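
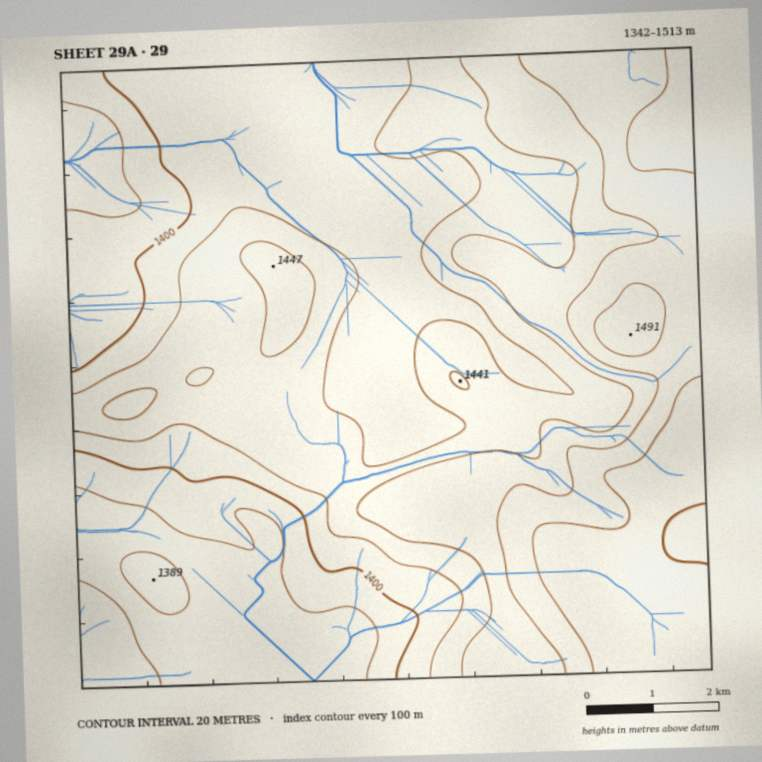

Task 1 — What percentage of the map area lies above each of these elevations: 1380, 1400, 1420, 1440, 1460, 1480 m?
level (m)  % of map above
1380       88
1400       79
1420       55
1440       33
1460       20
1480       10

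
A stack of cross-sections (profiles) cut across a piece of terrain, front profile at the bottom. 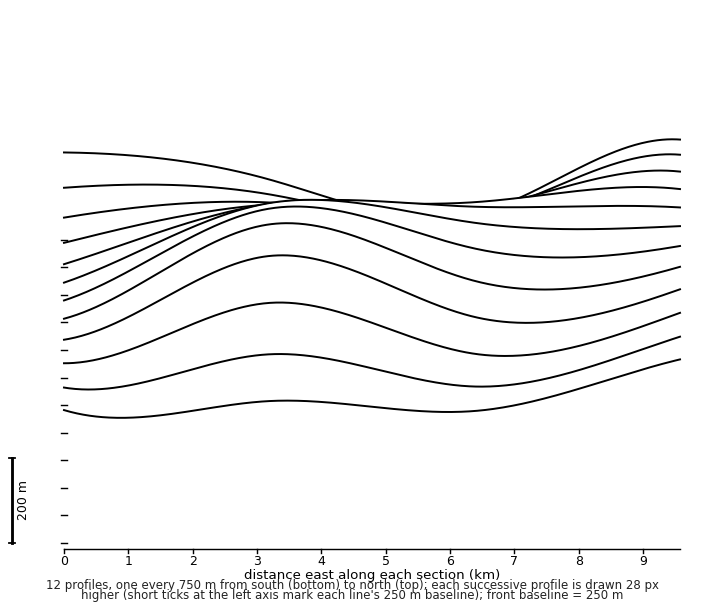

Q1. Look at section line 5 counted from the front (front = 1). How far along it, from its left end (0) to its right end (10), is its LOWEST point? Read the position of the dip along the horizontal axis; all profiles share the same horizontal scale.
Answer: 0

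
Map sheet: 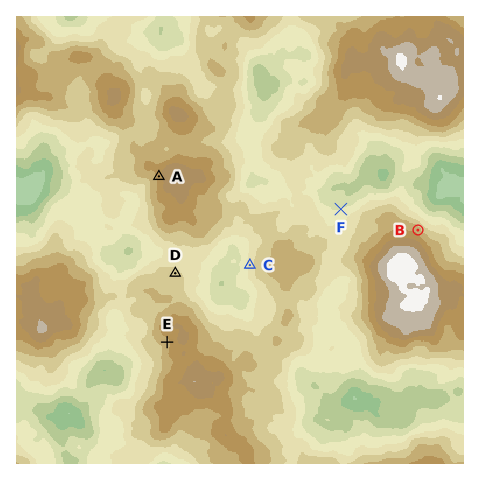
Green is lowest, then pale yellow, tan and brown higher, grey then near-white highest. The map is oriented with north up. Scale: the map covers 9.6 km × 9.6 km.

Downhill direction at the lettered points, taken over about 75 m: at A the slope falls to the W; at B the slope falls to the NE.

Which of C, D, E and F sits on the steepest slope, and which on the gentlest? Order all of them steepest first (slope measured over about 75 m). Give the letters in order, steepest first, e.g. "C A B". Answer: C E F D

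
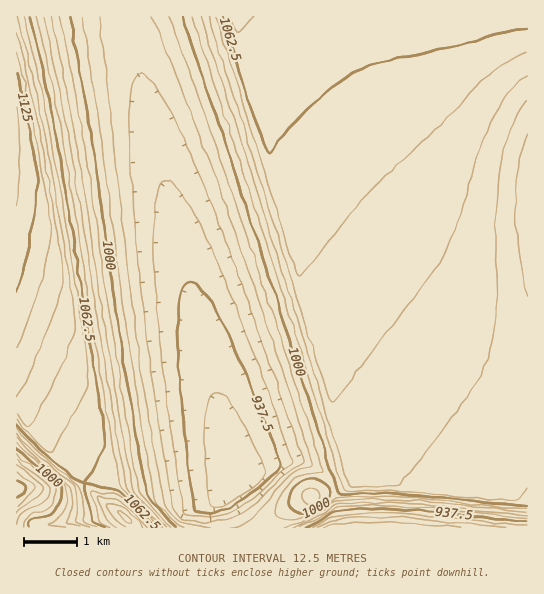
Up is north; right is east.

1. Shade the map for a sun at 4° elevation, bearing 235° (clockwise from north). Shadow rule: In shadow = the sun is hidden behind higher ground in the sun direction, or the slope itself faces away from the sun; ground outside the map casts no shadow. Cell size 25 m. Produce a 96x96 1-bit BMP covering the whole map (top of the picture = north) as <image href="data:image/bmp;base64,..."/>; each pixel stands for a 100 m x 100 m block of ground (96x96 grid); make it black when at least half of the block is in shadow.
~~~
<image width="96" height="96" href="data:image/bmp;base64,Qk2+BAAAAAAAAD4AAAAoAAAAYAAAAGAAAAABAAEAAAAAAIAEAAATCwAAEwsAAAIAAAAAAAAA////AAAAAAAAAAH/8AAAAAAAAAAAAAP/+AAAAAAAAAAAAA///AAAAAAAAAAAAB///gAAAAAAAAAAAD///wAAAAAAAAAAAP///wAAAAAAAAAAAf///wAAAAAAAAAAA////wAAIAAAAAAAAD///4AAYAAAAAAAAB///4AAwAAAAAAAAB///8AAgAAAAAAAAD///+AAAAAAAAAAAD///+AAAAAAAAAAAD////AAAAAAAAAAAD////AAAAAAAAAAAH////AAAAAAAAAAAH////AAAAAAAAAAAH///+AAAAAAAAAAAP///+AAAAAAAAAAAP//gAAAAAAAAAAAAP//gAAAAAAAAAAAAP//gAAAAAAAAAAAAf//gAAAAAAAAAAAAf//gAAAAAAAAAAAAf//AAAAAAAAAAAAAf//AAAAAAAAAAAAA///AAAAAAAAAAAAA///AAAAAAAAAAAAA///AAAAAAAAAAAAA//+AAAAAAAAAAAAB//+AAAAAAAAAAAAB//+AAAAAAAAAAAAB//+AAAAAAAAAAAAB//+AAAAAAAAAAAAD//+AAAAAAAAAAAAD//8AAAAAAAAAAAAD//8AAAAAAAAAAAAD//8AAAAAAAAAAAAH//8AAAAAAAAAAAAH//8AAAAAAAAAAAAH//8AAAAAAAAAAAAP//4AAAAAAAAAAAAP//4AAAAAAAAAAAAP//4AAAAAAAAAAAAP//4AAAAAAAAAAAAf//4AAAAAAAAAAAAf//4AAAAAAAAAAAAf//wAAAAAAAAAAAAf//wAAAAAAAAAAAA///wAAAAAAAAAAAA///wAAAAAAAAAAAA///wAAAAAAAAAAAA///wAAAAAAAAAAAB///wAAAAAAAAAAAB///gAAAAAAAAAAAB///gAAAAAAAAAAAB///gAAAAAAAAAAAD///gAAAAAAAAAAAD///gAAAAAAAAAAAD///gAAAAAAAAAAAH///AAAAAAAAAAAAH///AAAAAAAAAAAAH///AAAAAAAAAAAAH///AAAAAAAAAAAAP///AAAAAAAAAAAAP///AAAAAAAAAAAAP///AAAAAAAAAAAAP//+AAAAAAAAAAAAf//+AAAAAAAAAAAAf//+AAAAAAAAAAAAf//+AAAAAAAAAAAAf//+AAAAAAAAAAAA///+AAAAAAAAAAAA///8AAAAAAAAAAAA///8AAAAAAAAAAAA///8AAAAAAAAAAAB///8AAAAAAAAAAAB///8AAAAAAAAAAAB///8AAAAAAAAAAAB///4AAAAAAAAAAAD///4AAAAAAAAAAAD///4AAAAAAAAAAAD///4AAAAAAAAAAAD///4AAAAAAAAAAAD///wAAAAAAAAAAAD///wAAAAAAAAAAAD///wAAAAAAAAAAAD///wAAAAAAAAAAAD///gAAAAAAAAAAAD///gAAAAAAAAAAAD///gAAAAAAAAAAAD///gAAAAAAAAAAAD///AAAAAAAAAAAAD///AAAAAAAAAAAAD///AAAAAAAAAAAAD///AAAAAAAAAAAAA="/>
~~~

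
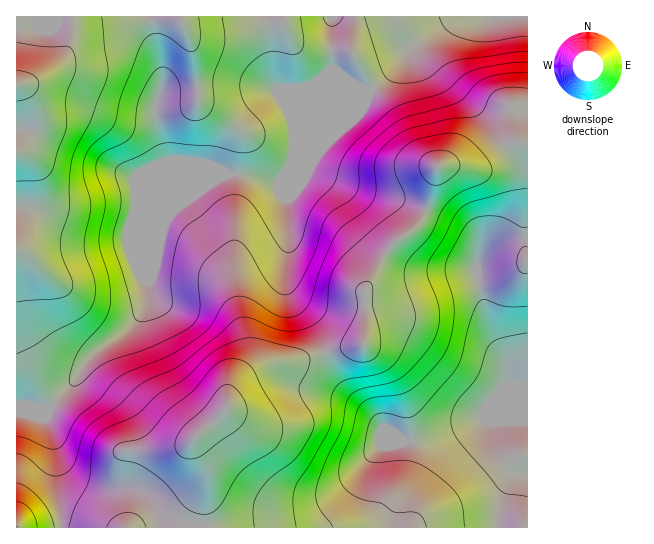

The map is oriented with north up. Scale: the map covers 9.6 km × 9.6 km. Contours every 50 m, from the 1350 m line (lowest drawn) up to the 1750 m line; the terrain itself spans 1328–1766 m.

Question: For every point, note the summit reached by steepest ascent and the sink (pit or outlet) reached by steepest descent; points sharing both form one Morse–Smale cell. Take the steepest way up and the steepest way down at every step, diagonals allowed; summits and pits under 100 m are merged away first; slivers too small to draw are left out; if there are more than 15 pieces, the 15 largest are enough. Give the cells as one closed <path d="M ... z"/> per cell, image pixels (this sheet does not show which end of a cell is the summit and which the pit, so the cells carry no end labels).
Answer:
<path d="M527 16l-259 1 4 26 1 35 5 11 87 0 4 4-88 88-7 2-20-7-27-3-26 16-32 26-8 16-4 27-9 23 0 20-4 9-19 22-23 15-13 11-13 21-28 31-1 12 6 16 3 13 0 34 6 43 125 0 2-10 16-36 0-15-12-24 0-4 32-29 7-21 13-13 21-12 33-4 24-8 41-9 1-54 23-40 32-27 11-25 6-30 4-2 34 0 35-22 18-1z"/><path d="M519 141l-14 4-19 15-11 5-34 0-4 2-6 30-11 25-32 27-23 40-2 55-29 5-35 11-33 4-21 12-13 13-7 21-32 29 0 4 12 24 0 15-16 36 0 10 339-1 0-384z"/><path d="M267 16l-251 1 1 388 12 0 12 4 9-1 26-29 13-21 13-11 23-15 12-13 11-18 0-20 9-23 4-27 8-16 12-11 29-21 17-10 27 3 20 7 7-2 88-88-4-4-87 0-5-11-1-35z"/><path d="M29 405l-13 1 0 121 45 1 0-13-5-30 0-34-3-13-6-16 1-12z"/>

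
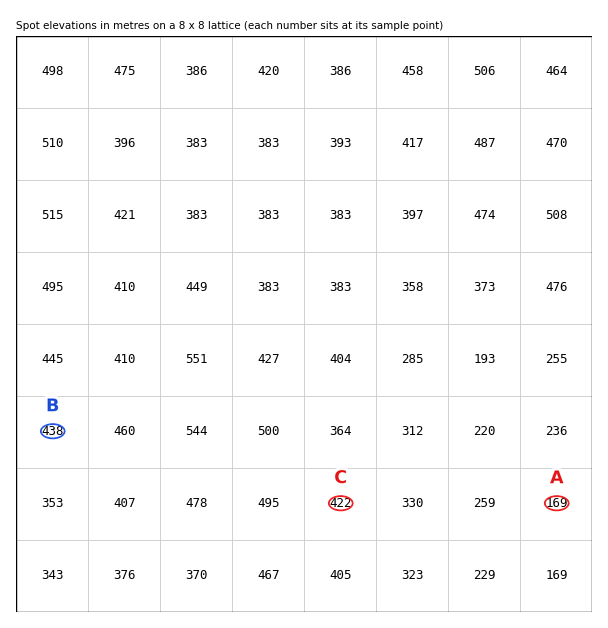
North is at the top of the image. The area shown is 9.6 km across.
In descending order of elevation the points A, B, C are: B C A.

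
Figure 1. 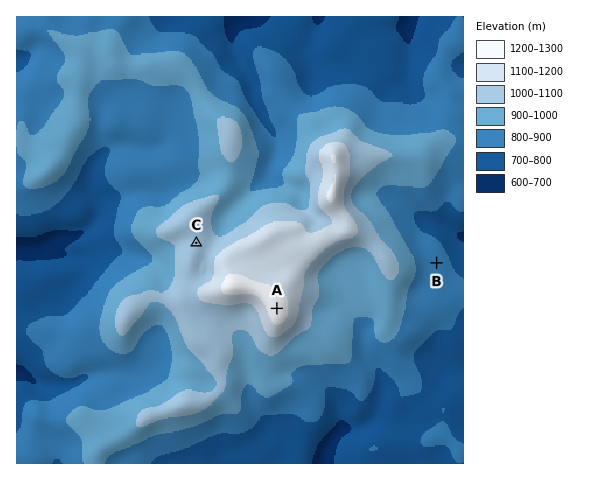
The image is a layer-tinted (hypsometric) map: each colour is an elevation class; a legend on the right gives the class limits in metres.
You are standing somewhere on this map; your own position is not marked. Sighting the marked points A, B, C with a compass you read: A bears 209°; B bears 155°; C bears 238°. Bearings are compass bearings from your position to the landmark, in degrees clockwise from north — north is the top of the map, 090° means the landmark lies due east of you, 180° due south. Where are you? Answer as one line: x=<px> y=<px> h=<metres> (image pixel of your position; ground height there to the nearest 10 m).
x=375 y=131 h=900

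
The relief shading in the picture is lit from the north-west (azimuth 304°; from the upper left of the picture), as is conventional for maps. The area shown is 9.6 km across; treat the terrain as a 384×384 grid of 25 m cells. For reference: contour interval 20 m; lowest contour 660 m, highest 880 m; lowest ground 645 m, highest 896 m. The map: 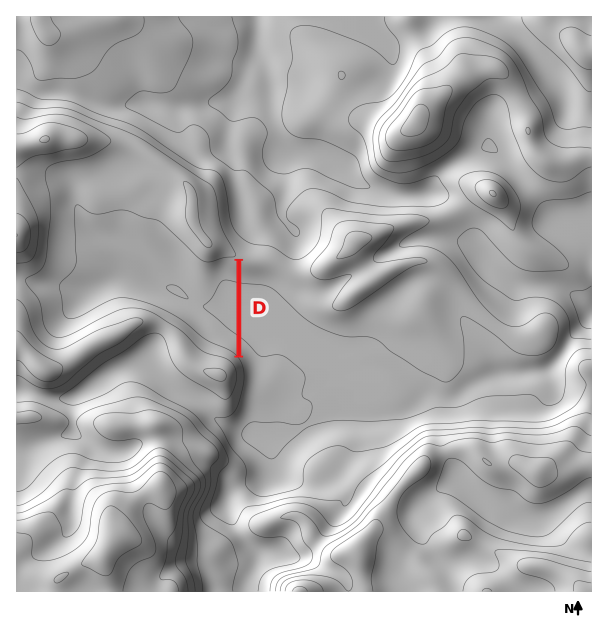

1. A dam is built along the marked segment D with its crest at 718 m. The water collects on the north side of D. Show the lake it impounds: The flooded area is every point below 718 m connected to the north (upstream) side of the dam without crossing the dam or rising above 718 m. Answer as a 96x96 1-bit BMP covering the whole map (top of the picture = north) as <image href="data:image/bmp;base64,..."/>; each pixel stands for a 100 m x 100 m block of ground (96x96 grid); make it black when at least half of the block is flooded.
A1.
<image width="96" height="96" href="data:image/bmp;base64,Qk2+BAAAAAAAAD4AAAAoAAAAYAAAAGAAAAABAAEAAAAAAIAEAAATCwAAEwsAAAIAAAAAAAAA////AAAAAAAAAAAAAAAAAAAAAAAAAAAAAAAAAAAAAAAAAAAAAAAAAAAAAAAAAAAAAAAAAAAAAAAAAAAAAAAAAAAAAAAAAAAAAAAAAAAAAAAAAAAAAAAAAAAAAAAAAAAAAAAAAAAAAAAAAAAAAAAAAAAAAAAAAAAAAAAAAAAAAAAAAAAAAAAAAAAAAAAAAAAAAAAAAAAAAAAAAAAAAAAAAAAAAAAAAAAAAAAAAAAAAAAAAAAAAAAAAAAAAAAAAAAAAAAAAAAAAAAAAAAAAAAAAAAAAAAAAAAAAAAAAAAAAAAAAAAAAAAAAAAAAAAAAAAAAAAAAAAAAAAAAAAAAAAAAAAAAAAAAAAAAAAAAAAAAAAAAAAAAAAAAAAAAAAAAAAAAAAAAAAAAAAAAAAAAAAAAAAAAAAAAAAAAAAAAAAAAAAAAAAAAAAAAAAAAAAAAAAAAAAAAAAAAAAAAAAAAAAAAAAAAAAAAAAAAAAAAAAAAAAAAAAAAAAAAAAAAAAAAAAAAAAAAAAAAAAAAAAAAAAAAAAAAAAAAAAAAAAAAAAAAAAAAAAAAAAAAAAAAAAAAAAAAAAAAAAAAAAAAAAAAAAAAAAAAAAAAAAAAAAAAAAAAAAAAAAAAAAAAAAAAAAAAAAAAAAAAAAAAAAAAAAAGAAAAAAAAAAAAAAAeAAAAAAAAAAAAAAB+AAAAAAAAAAAAAAD+AAAAAAAAAAAAAAH+AAAAAAAAAAAAAAP+AAAAAAAAAAAYAA/+AAAAAAAAAAA+AD/+AAAAAAAAAAA/gf/+AAAAAAAAAAA////+AAAAAAAAAAA////+AAAAAAAAAAA////+AAAAAAAAAAAf///+AAAAAAAAAAAP///+AAAAAAAAAAAH///+AAAAAAAAAAAH//8EAAAAAAAAAAAH//4AAAAAAAAAAAAH//wAAAAAAAAAAAAH//gAAAAAAAAAAAAH//AAAAAAAAAAAAAH/+AAAAAAAAAAAAAP/wAAAAAAAAAAAAAEeAAAAAAAAAAAAAAAAAAAAAAAAAAAAAAAAAAAAAAAAAAAAAAAAAAAAAAAAAAAAAAAAAAAAAAAAAAAAAAAAAAAAAAAAAAAAAAAAAAAAAAAAAAAAAAAAAAAAAAAAAAAAAAAAAAAAAAAAAAAAAAAAAAAAAAAAAAAAAAAAAAAAAAAAAAAAAAAAAAAAAAAAAAAAAAAAAAAAAAAAAAAAAAAAAAAAAAAAAAAAAAAAAAAAAAAAAAAAAAAAAAAAAAAAAAAAAAAAAAAAAAAAAAAAAAAAAAAAAAAAAAAAAAAAAAAAAAAAAAAAAAAAAAAAAAAAAAAAAAAAAAAAAAAAAAAAAAAAAAAAAAAAAAAAAAAAAAAAAAAAAAAAAAAAAAAAAAAAAAAAAAAAAAAAAAAAAAAAAAAAAAAAAAAAAAAAAAAAAAAAAAAAAAAAAAAAAAAAAAAAAAAAAAAAAAAAAAAAAAAAAAAAAAAAAAAAAAAAAAAAAAAAAAAAAAAAAAAAAAAAAAAAAAAAAAAAAAAAAAAAAAAAAAAAAAAAAAAAAAAAA="/>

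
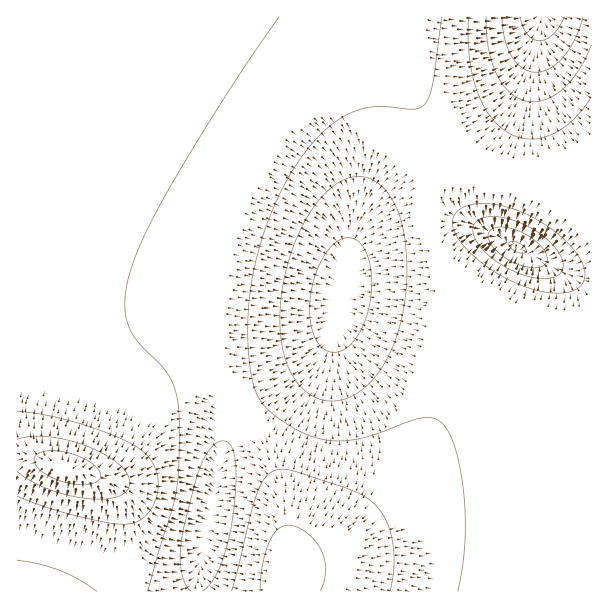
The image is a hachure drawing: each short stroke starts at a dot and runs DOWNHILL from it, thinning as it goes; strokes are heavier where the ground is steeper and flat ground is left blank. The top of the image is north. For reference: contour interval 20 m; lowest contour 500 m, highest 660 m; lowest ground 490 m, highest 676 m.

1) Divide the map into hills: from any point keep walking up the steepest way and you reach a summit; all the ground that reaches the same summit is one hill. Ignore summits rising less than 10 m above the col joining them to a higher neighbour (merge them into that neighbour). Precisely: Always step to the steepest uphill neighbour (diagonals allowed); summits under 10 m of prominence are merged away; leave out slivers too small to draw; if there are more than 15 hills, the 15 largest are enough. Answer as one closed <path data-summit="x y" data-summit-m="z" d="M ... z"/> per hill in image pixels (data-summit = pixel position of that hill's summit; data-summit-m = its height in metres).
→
<path data-summit="68 468" data-summit-m="676" d="M591 16l-575 1 1 575 180 0 2-23 12-56 6-42 7-27 10-16 15-18 54-36 19-18 12-26 5-29 6 7 14 6 105 29 45 15 31 14 52 27z"/><path data-summit="287 570" data-summit-m="625" d="M339 301l-5 29-12 26-19 18-54 36-15 18-10 16-7 27-6 42-9 39-4 26 0 13 393 1 1-191-25-16-58-27-45-15-105-29-14-6z"/>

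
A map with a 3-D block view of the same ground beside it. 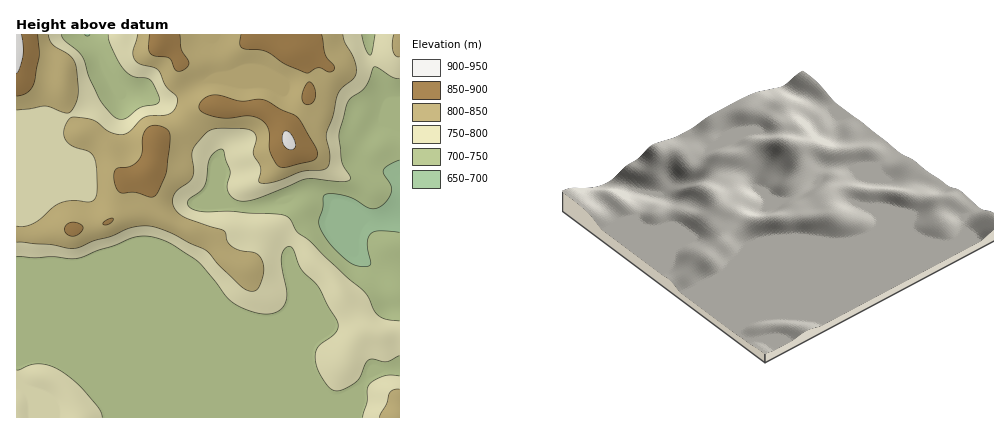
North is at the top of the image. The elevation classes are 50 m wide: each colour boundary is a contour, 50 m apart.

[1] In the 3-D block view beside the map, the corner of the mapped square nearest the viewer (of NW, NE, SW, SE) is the SW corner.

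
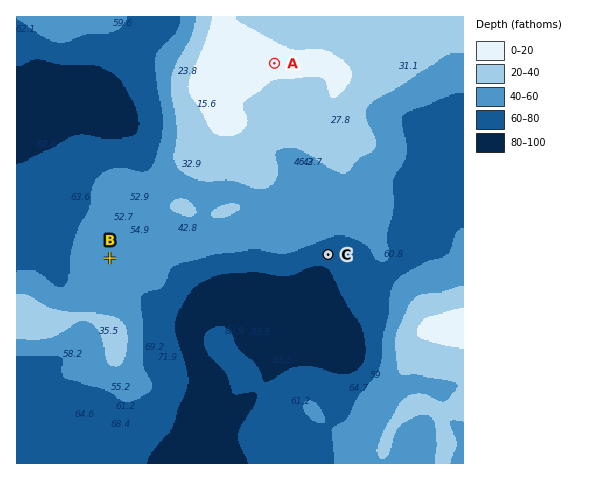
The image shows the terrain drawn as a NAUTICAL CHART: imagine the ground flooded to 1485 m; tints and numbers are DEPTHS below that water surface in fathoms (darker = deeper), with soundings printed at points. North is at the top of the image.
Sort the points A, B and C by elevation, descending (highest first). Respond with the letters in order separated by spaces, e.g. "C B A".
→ A B C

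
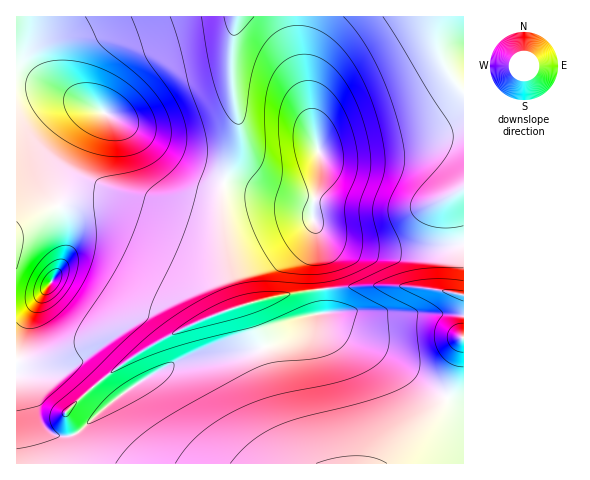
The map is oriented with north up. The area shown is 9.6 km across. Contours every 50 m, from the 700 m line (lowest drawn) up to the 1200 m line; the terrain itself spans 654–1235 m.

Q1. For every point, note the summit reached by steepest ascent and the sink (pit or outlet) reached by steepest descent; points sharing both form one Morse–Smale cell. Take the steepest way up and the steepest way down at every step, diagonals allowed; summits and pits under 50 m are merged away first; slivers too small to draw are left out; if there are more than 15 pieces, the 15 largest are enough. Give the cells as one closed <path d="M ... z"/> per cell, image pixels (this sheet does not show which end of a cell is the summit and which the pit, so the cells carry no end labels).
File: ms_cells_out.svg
<path d="M400 286l-38 0-40 3 2 23-16 4-20 21-17 8-23 7-74 12-29 15-33 23-6-2-30-33-22 6-36 0-2 2 0 88 447 1 1-169-30-6z"/><path d="M438 16l-142 1 5 49 14 73 5 18 0 16-6 28-2 17 6 20 1 34 3 17 40-3 38 0 64 8 0-204-10-10-11-19-6-21z"/><path d="M105 200l-23 0-23 7 7 25 0 20-2 8-7 14-14 18-11 8-16 1 1 73 37-1 22-6 30 33 6 2 24-17 32-19 11-4 58-8 34-9 21-11 16-18 16-4-3-23-44 7-38 10-9-27-6-28-5-9-9-9-14-7-35-12z"/><path d="M236 16l-205 0-1 23-5 22 13 15 28 17 59 31 68 51 13 5 18 3 16-42 0-16-8-45 0-34z"/><path d="M295 16l-58 1-5 29 0 34 8 45 0 16-16 42 77 21 7 3 4 6 8-40 0-16-5-18-14-73z"/><path d="M91 107l-17 0-11 3-18 13-8 10 0 12 21 61 24-6 23 0 25 5 50 15 30 13 9 9 6 17-2-30 1-46-18-3-13-5-54-41-34-21z"/><path d="M228 184l-4 1-1 4 0 40 7 48 9 29 38-10 44-7-3-51-7-28-17-8z"/><path d="M29 16l-13 1 1 211 15-10 26-12-21-61-1-8 2-6 14-13 11-8 11-3 18-1-40-21-14-9-10-10-3-9 5-18z"/><path d="M59 206l-27 12-16 11 1 72 15-1 11-8 14-18 7-14 2-8 0-20z"/><path d="M463 16l-24 0-2 6 0 18 6 21 11 19 8 10 2-1z"/>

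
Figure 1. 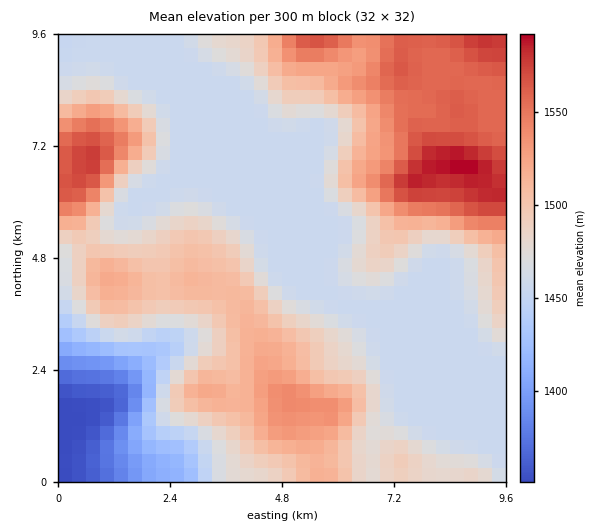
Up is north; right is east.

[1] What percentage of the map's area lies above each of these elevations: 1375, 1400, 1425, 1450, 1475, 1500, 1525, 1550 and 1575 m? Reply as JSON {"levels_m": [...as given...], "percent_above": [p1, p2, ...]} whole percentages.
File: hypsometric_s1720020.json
{"levels_m": [1375, 1400, 1425, 1450, 1475, 1500, 1525, 1550, 1575], "percent_above": [97, 95, 93, 91, 52, 35, 20, 13, 3]}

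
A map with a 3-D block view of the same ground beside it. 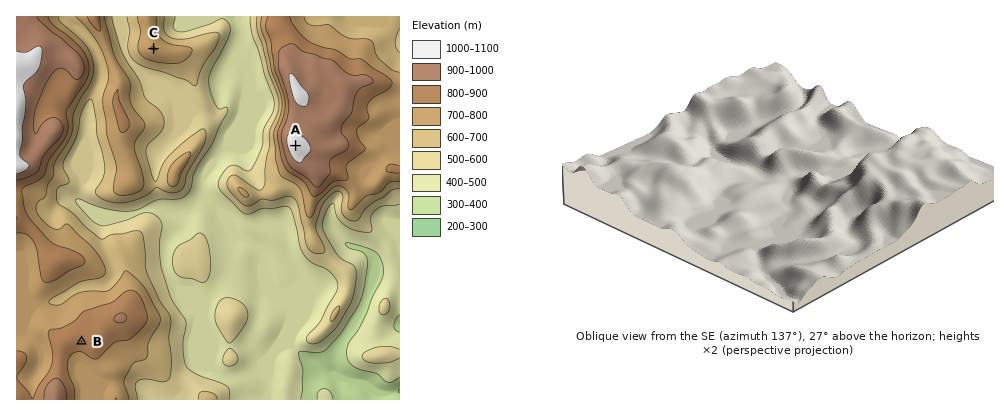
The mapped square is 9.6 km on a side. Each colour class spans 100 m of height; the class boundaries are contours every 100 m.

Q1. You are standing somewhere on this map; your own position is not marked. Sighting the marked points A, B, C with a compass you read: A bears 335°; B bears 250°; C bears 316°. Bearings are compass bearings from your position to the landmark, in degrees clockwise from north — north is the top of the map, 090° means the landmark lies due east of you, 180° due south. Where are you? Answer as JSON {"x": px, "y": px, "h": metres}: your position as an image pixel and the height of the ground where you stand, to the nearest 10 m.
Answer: {"x": 343, "y": 246, "h": 410}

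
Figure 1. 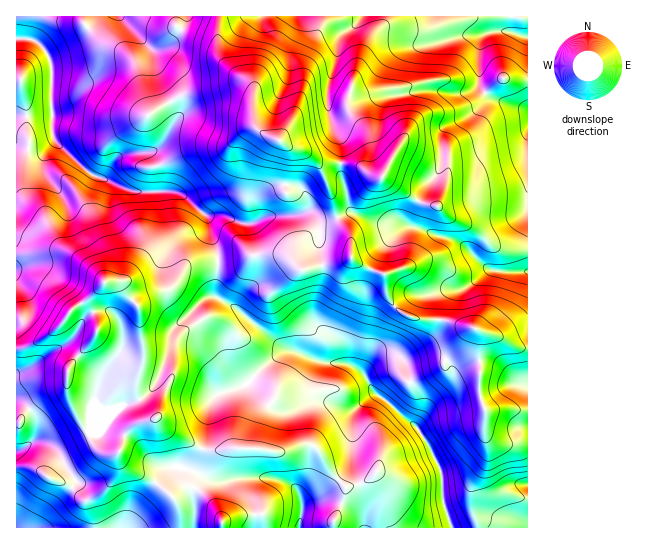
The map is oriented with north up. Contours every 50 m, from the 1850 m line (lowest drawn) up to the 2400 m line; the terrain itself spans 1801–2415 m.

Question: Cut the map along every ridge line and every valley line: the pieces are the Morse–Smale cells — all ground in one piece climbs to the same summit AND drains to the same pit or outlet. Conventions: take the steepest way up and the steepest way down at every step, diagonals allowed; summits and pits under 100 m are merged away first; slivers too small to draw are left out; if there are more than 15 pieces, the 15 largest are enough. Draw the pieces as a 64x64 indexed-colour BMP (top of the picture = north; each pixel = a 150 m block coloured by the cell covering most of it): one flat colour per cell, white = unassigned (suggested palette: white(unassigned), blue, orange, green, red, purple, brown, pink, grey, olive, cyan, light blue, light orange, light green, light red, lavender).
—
<image width="64" height="64" href="data:image/bmp;base64,Qk12CAAAAAAAAHYAAAAoAAAAQAAAAEAAAAABAAQAAAAAAAAIAAATCwAAEwsAABAAAAAAAAAA////ALR3HwAOf/8ALKAsACgn1gC9Z5QAS1aMAMJ34wB/f38AIr28AM++FwDox64AeLv/AIrfmACWmP8A1bDFAIiGZmZmZmaZmZmZmZm7u7d3d3d3IiIiIiIiIiIiIiIiiIhmZmZmZmmZmZmZl3e7t3d3d3ciIiIiIiIiIiIiIiKIiIZmZmZmaZmZmZmXd3d3d3d3dyIiIiIiIiIiIiIiIoiIiGZmZmZmmZmZmXd3d3d3d3d3ciIiIiIiIiIiIiIiiIiIhmZmZmZpmpmXd3d3d3d3d3dyIiIiIiIiIiIiIiKIiIiGZmZmZmaqp3d3d3d3d3d3d3IiIiIiIiIiIiIiIoiIiIZmZmZmVaqqd3d3d3d3d3d3IiIiIiIiIiIiIiIiiIiIZmZmZlVVWqV3d3d3d3d3d3IiIiIiIiIiIiIiIiKIiIhmZmZlVVVVVVd3d3d3d3d3IiIiIiIiIiIiIiIiIoiIhmZmZEVVVVVVV3d3d3d3d3ciIiIiIiIiIiIiIiIiiIhmZmZERVVVVVVSIiIiIiIiIiIiIiIiIiIiIiIiIiKIZmZmZEREVVVVVVUiIiIiIiIiIiIiIiIiIiIiIiIiIohmZmZkRERVVVVVVSIiIiIiIiIiIiIiIiIiIiIiIiIiiGZmZkRERERFVVVVIiIiIiIiIiIiIiIiIiIiIiIiIiKIZmZkRERERFVVVVUiIiIiIiIiIiIiIiIiIiIiIiIiIoZmZmREREREVVVVVSIiIiIiIiIiIiIiIiIiIiIiIiIiZmZmZEREREVVVVVVUiIiIiIiIiIiIiIiIiIiIiIiIiJmZmZERERERVVVVVVVVSIiIiIiIiIiIiIiIiIiIiIiImZmZkRERERFVVVVVVVVUiIiIiIiIiIiIiIiIiIiIiIiZmZmZEREREVVVVVVVVVVIiIiIiIiIiIiIiIiIiIiIiJmZmZkRERERFVVVVVVVVVSIiIiIiIiIiIiIiIiIiIiImZmZmZEREREVVVVVVVVVVVSIiIiIiIiIiIiIiIiIiIiRmZmZmRERERVVVVVVVVVVVIiIiIiIiIiIiIiIiIiIiFERmZmZERERFVVVVVVVVVVIiIiIiIiIiIiIiIiIiIhEURERmZmREREVVVVVVVVVVIiIiIiIiIiIiIiIiIiERERREREZmZERERVVVVVVVVVIiIiIiIiIiIiIiIiIRERERFERERmZkRERFVVVVVVVVIiIiIiIiIiIiIhEREREREREUREREZkRERFVVVVVVVSIiIiIiIiIiIiIhERERERERERREREREREREVVVVVVVSIiIiIiIiIiIiIhERERERERERFERERERERERERVVVVSIiIiIiIiIiIiIhEREREREREREURERERERERERERVVVIiIiIiIiIiIiIiERERERERERERREREREREREREREVVUiIiIiIiIiIiIiIRERERERERERFERERERERERERERVVSIiIiIiMyIiIiEREREREREREREUREREREREREREREREMzIiIiMzMzMhERERERERERERERREREREREREREREREQzMzMzMzMzMzERERERERERERERFERERERERERERERERDMzMzMzMzMzMREREREREREREREURERERERERERERERDMzMzMzMzMzMxERERERERERERERREREREREREREREREMzMzMzMzMzMxERERERERERERERFEREREREREREREREQzMzMzMzMzMxEREREREREREREREUREREREREREREREQzMzMzMzMzMzERERERERERERERERREREREREREREREQzMzMzMzMzMzMRERERERERERERERFEREREREREREREQzMzMzMzMzMzMREREREREREREREREUREREREREMzMzMzMzMzMzMzMzMxERERERERERERERERRERERERDMzMzMzMzMzMzMzMzMzERERERERERERERERFEREREQzMzMzMzMzMzMzMzMzMzEREREREREREREREREUREREQzMzMzMzMzMzMzMzMzMzMRERERERERERERERERREREQzMzMzMzMzMzMzMzMzMzMRERERERERERERERERFEREQzMzMzMzMzMzMzMzMzMzEREREREREREREREREREUREQzMzMzMzMzMzMzMzMzMxERERERERERERERERERERRERDMzMzMzMzMzMzMzMzMRERERERERERERERERERERFERDMzMzMzMzMzMzMzMzMRERERERERERERERERERERETM0MzMzMzMzMzMzMzMzMxERERERERERERERERERERERMzMzMzMzMzMzMzMzMzMzEREREREREREREREREREREREzMzMzMzMzMzMzMzMzMzMRERERERERERERERERERERETMzMzMzMzMzMzMzMzMzMxERERERERERERERERERERERMzMzMzMzMzMzMzMzMzMxEREREREREREREREREREREREzMzMzMzMzMzMzMzMzMxERERERERERERERERERERERETMzMzMzMzMzMzMzMzMxERERERERERERERERERERERERMzMzMzMzMzMzMzMzMxEREREREREREREREREREREREREzMzMzMzMzMzMzMzMxERERERERERERERERERERERERETMzMzMzMzMzMzMzMzERERERERERERERERERERERERERMzMzMzMzMzMzMzMzMREREREREREREREREREREREREREzMzMzMzMzMzMzMzMxERERERERERERERERERERERERETMzMzMzMzMzMzMzMzERERERERERERERERERERERERER"/>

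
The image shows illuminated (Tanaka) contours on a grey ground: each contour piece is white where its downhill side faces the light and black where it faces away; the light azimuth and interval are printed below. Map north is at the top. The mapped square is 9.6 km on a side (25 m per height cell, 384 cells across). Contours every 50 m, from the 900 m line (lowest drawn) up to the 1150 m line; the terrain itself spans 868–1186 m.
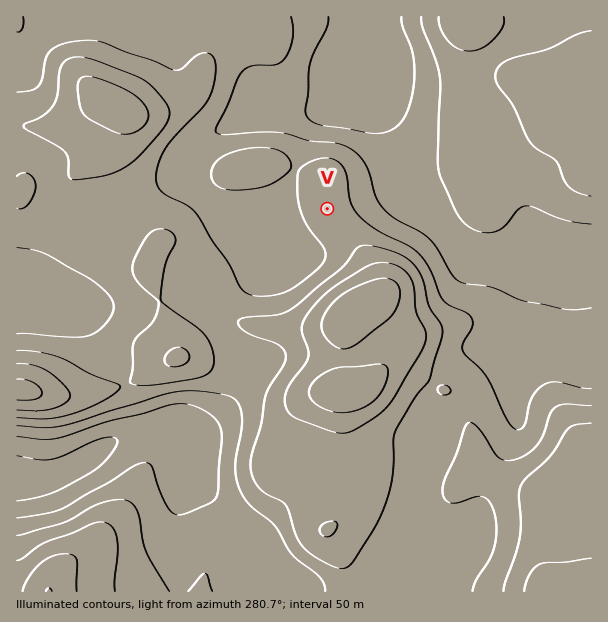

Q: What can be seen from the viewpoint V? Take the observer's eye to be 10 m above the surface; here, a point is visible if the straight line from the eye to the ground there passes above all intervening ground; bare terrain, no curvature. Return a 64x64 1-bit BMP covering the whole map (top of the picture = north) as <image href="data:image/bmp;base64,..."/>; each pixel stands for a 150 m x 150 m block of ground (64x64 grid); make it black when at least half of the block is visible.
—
<image width="64" height="64" href="data:image/bmp;base64,Qk0+AgAAAAAAAD4AAAAoAAAAQAAAAEAAAAABAAEAAAAAAAACAAATCwAAEwsAAAIAAAAAAAAA////AAAAAAAfAAAAAAAAAB8AAAAAAAAAHwAAAAAAAAAfgAAAAAAAAAeAAAAAAAAAA8AAAAAAAAAAgAAAAAAAAAAAAAAAAAAAAAAAAAAAAAAAAAAAAAAAAAAAAAAAAAAAAAAAAAAAAAAAAAAAAAAAAAAAAAAAAAAAAAAAAAAAAAAAAAAAAAAAAAAAAAAAAAAAAAAAAAAAAAAAAAAAAAAAAAAAAAAAAAAAAAAAAAAAAAAeAAAAAAAAAP8AAAAAAAAA/gAAAAAAAAD+AAAAAAAAAPwAHAAAAAAA4AA8AAAAAAAAAHwAAAAAAwAAfAAAAAAHAAD4HAAAAA8AAPD/wAAAHwAA4f/wAAB/AADj//wAAP8AAeP//wAD/wAB8///wAf/AAH3///AD/8AAf///+A//wAB////4H//AAH//7/x//8AAP//H////wAA//4///x/xwH//n//+D/nw//+cH/4P+f///5wf/g/Z////nB/+H9j/8H+IH/8/wD/gP4Af///AH8AfgB///8APwAOAH///wAfgAAAP///AB+AAAA///8AD8AAAD///wAP4AAAH///AA/4AAAf//8AB/4AAB///wAH3wAAH///AAOPwAAf//8AAQ/gAB///wAAB/AAH/+fAAAH+AAf/A8AAAP8AB/8BgAAA/wAP/8AAAAP/gA/+8AAAB/+AD/g4A=="/>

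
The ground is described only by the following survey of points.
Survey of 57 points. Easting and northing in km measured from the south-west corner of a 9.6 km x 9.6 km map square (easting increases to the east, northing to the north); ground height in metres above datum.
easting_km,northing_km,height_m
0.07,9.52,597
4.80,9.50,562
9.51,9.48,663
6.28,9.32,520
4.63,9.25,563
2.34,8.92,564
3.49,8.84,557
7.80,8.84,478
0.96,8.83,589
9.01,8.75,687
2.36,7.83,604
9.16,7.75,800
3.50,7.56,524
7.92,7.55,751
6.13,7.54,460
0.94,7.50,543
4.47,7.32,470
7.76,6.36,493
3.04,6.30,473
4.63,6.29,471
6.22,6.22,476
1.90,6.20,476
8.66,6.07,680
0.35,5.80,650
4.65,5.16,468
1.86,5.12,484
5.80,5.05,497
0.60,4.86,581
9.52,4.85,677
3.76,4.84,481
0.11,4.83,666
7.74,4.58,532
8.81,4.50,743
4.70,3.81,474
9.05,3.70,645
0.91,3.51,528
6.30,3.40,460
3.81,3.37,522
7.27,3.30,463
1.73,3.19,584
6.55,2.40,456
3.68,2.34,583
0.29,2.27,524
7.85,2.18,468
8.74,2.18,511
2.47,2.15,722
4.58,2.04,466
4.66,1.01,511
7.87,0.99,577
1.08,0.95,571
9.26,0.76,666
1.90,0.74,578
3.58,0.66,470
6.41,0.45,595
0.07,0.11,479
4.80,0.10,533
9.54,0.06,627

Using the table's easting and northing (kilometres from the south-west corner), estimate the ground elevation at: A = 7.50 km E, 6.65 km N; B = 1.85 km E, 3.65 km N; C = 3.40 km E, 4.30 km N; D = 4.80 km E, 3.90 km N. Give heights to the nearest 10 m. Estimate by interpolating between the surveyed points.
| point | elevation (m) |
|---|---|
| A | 470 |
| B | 570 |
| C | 480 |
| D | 470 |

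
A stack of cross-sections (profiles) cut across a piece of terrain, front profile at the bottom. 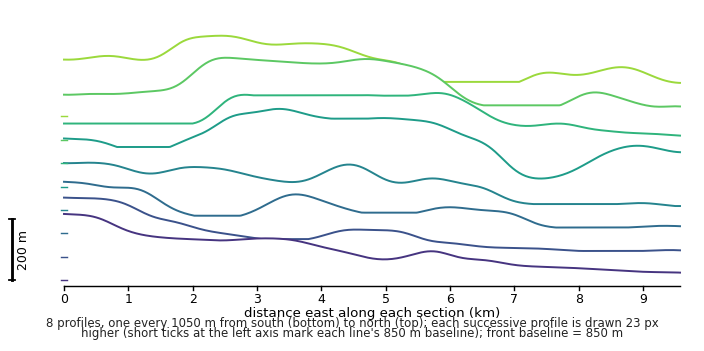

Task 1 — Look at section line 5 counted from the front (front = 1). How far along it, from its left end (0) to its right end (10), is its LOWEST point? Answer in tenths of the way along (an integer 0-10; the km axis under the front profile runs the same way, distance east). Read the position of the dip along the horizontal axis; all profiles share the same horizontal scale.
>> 8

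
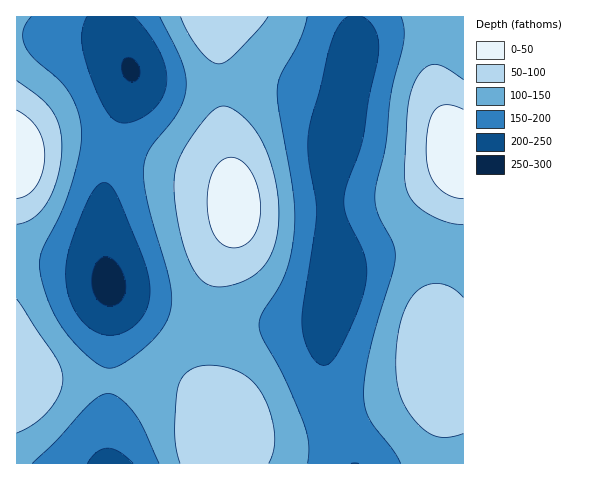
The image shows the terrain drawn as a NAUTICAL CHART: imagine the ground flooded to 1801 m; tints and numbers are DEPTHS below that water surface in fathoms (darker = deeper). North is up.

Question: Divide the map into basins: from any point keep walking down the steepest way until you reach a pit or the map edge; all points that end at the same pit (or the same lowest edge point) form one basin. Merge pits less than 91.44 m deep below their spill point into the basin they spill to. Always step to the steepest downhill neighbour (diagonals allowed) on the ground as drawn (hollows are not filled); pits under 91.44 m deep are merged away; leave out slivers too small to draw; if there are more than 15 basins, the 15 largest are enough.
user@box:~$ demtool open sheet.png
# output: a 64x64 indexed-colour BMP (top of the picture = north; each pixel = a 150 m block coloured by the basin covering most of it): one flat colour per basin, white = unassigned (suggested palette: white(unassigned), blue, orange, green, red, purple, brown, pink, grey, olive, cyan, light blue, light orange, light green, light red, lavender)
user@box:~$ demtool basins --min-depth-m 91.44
<image width="64" height="64" href="data:image/bmp;base64,Qk12CAAAAAAAAHYAAAAoAAAAQAAAAEAAAAABAAQAAAAAAAAIAAATCwAAEwsAABAAAAAAAAAA////ALR3HwAOf/8ALKAsACgn1gC9Z5QAS1aMAMJ34wB/f38AIr28AM++FwDox64AeLv/AIrfmACWmP8A1bDFAEREREREREREREREREREQRERERERERERERERERERERERRERERERERERERERERERBERERERERERERERERERERERFEREREREREREREREREREEREREREREREREREREREREREUREREREREREREREREREQRERERERERERERERERERERERREREREREREREREREREREERERERERERERERERERERERFEREREREREREREREREREIREREREREREREREREREREREUREREREREREREREREREQhERERERERERERERERERERERREREREREREREREREREQhERERERERERERERERERERERFEREREREREREREREREQiEREREREREREREREREREREREUREREREREREREREREQiERERERERERERERERERERERERREREREREREREREREQiIRERERERERERERERERERERERFERERERERERERERCIiIRERERERERERERERERERERERESIiIiIiIiIiIiIiIiIhERERERERERERERERERERERERIiIiIiIiIiIiIiIiIiEREREREREREREREREREREREREiIiIiIiIiIiIiIiIiERERERERERERERERERERERERESIiIiIiIiIiIiIiIiIRERERERERERERERERERERERERIiIiIiIiIiIiIiIiIhEREREREREREREREREREREREREiIiIiIiIiIiIiIiIiIRERERERERERERERERERERERESIiIiIiIiIiIiIiIiIhERERERERERERERERERERERERIiIiIiIiIiIiIiIiIiEREREREREREREREREREREREREiIiIiIiIiIiIiIiIiIRERERERERERERERERERERERESIiIiIiIiIiIiIiIiIhERERERERERERERERERERERERIiIiIiIiIiIiIiIiIiEREREREREREREREREREREREREiIiIiIiIiIiIiIiIiIhERERERERERERERERERERERESIiIiIiIiIiIiIiIiIiERERERERERERERERERERERERIiIiIiIiIiIiIiIiIiIREREREREREREREREREREREREiIiIiIiIiIiIiIiIiIhERERERERERERERERERERERESIiIiIiIiIiIiIiIiIiIRERERERERERERERERERERERIiIiIiIiIiIiIiIiIiIhEREREREREREREREREREREREiIiIiIiIiIiIiIiIiIiERERERERERERERERERERERESIiIiIiIiIiIiIiIiIiIhERERERERERERERERERERERIiIiIiIiIiIiIiIiIiIiEREREREREREREREREREREREiIiIiIiIiIiIiIiIiIiIhERERERERERERERERERERESIiIiIiIiIiIiIiIiIiIiERERERERERERERERERERERIiIiIiIiIiIiIiIiIiIiIREREREREREREREREREREREiIiIiIiIiIiIiIiIiIiIhERERERERERERERERERERESIiIiIiIiIiIiIiIiIiIiERERERERERERERERERERERIiIiIiIiIiIiIiIiIiIiIREREREREREREREREREREREiIiIiIiIiIiIiIiIiIiIhERERERERERERERERERERESIiIiIiIiIiIiIiIiIiIiERERERERERERERERERERERIiIiIiIiIiIiIiIiIiIjMREREREREREREREREREREREiIiIiIiIiIiIiIiIiMzMxERERERERERERERERERERESIiIiIiIiIiIiIiIzMzMzERERERERERERERERERERERIiIiIiIiIiIiIzMzMzMzEREREREREREREREREREREREiIiIiIiIiIjMzMzMzMzMRERERERERERERERERERERETMyIiIiIjMzMzMzMzMzMxERERERERERERERERERERERMzMzMzMzMzMzMzMzMzMzEREREREREREREREREREREREzMzMzMzMzMzMzMzMzMzMRERERERERERERERERERERETMzMzMzMzMzMzMzMzMzMxERERERERERERERERERERERMzMzMzMzMzMzMzMzMzMzEREREREREREREREREREREREzMzMzMzMzMzMzMzMzMzMRERERERERERERERERERERETMzMzMzMzMzMzMzMzMzMRERERERERERERERERERERERMzMzMzMzMzMzMzMzMzMxEREREREREREREREREREREREzMzMzMzMzMzMzMzMzMzERERERERERERERERERERERETMzMzMzMzMzMzMzMzMzMRERERERERERERERERERERERMzMzMzMzMzMzMzMzMzMxEREREREREREREREREREREREzMzMzMzMzMzMzMzMzMzERERERERERERERERERERERETMzMzMzMzMzMzMzMzMzMRERERERERERERERERERERERMzMzMzMzMzMzMzMzMzMxEREREREREREREREREREREREzMzMzMzMzMzMzMzMzMzERERERERERERERERERERERETMzMzMzMzMzMzMzMzMzMRERERERERERERERERERERERMzMzMzMzMzMzMzMzMzMxEREREREREREREREREREREREzMzMzMzMzMzMzMzMzMzERERERERERERERERERERERETMzMzMzMzMzMzMzMzMzMRERERERERERERERERERERER"/>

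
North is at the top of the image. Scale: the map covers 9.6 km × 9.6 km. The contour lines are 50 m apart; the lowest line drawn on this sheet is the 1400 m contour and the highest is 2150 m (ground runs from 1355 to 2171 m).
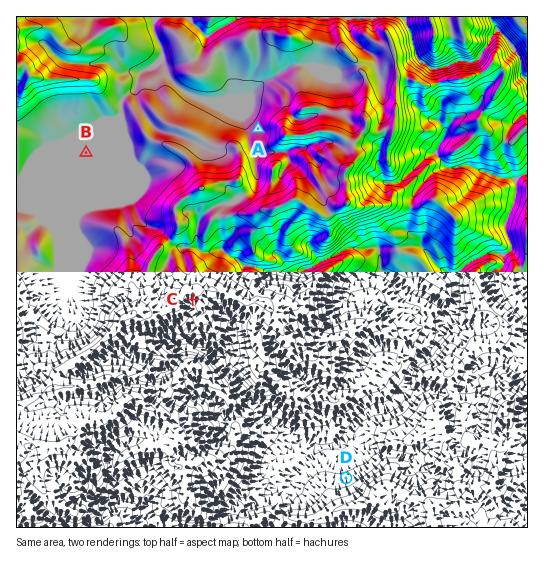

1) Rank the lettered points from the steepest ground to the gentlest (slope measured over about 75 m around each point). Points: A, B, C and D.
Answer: C D A B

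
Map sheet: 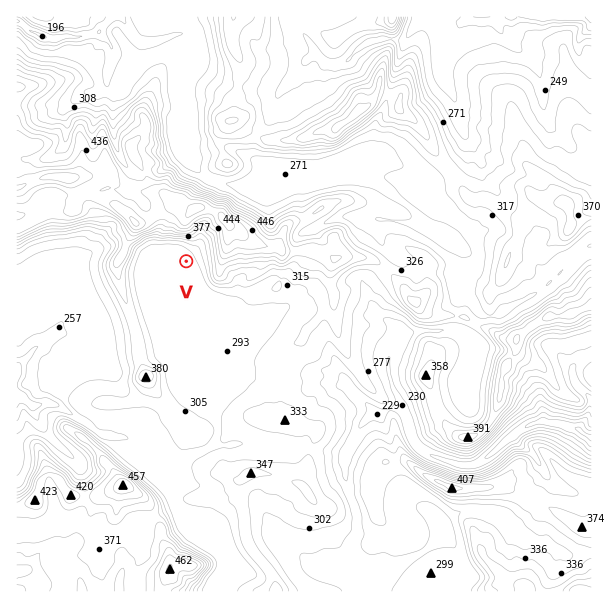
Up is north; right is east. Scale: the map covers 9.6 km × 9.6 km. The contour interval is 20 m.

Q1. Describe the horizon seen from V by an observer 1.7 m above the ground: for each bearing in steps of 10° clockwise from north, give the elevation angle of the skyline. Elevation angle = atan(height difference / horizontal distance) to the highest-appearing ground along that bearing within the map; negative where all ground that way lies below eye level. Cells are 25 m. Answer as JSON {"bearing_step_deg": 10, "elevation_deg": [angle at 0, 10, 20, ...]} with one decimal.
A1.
{"bearing_step_deg": 10, "elevation_deg": [15.5, 13.2, 11.5, 10.7, 12.0, 12.2, 13.0, 13.1, 12.6, 11.3, 10.2, 9.2, 7.3, 3.2, 0.5, 0.7, 0.7, 0.6, 1.8, 1.7, 2.4, 1.7, 1.7, 2.0, 2.4, 3.0, 3.7, 5.0, 5.4, 6.0, 8.8, 10.4, 9.9, 10.8, 12.2, 14.7]}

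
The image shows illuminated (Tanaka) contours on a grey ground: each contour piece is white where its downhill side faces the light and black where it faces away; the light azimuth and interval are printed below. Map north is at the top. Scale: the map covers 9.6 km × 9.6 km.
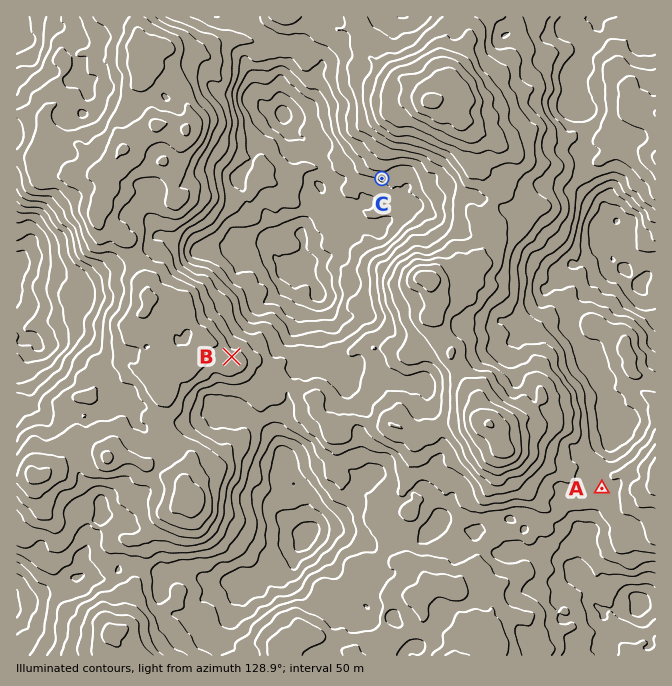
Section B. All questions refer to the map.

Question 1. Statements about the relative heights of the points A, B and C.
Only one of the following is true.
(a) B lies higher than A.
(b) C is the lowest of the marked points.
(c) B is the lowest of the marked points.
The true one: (c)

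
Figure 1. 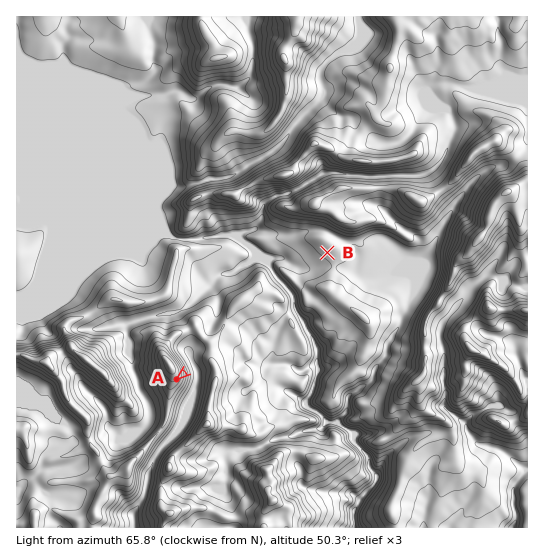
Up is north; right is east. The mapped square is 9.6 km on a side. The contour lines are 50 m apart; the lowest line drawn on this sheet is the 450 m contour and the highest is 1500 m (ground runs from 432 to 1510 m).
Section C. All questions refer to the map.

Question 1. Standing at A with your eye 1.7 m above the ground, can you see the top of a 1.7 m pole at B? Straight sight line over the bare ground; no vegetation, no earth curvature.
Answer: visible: true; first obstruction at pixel None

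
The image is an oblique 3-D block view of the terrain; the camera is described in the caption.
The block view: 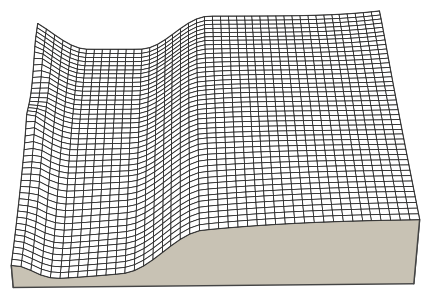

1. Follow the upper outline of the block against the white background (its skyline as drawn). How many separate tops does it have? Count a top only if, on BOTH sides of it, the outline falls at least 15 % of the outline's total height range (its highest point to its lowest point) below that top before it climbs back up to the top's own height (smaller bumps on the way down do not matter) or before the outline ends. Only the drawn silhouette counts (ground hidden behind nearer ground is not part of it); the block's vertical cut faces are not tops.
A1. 3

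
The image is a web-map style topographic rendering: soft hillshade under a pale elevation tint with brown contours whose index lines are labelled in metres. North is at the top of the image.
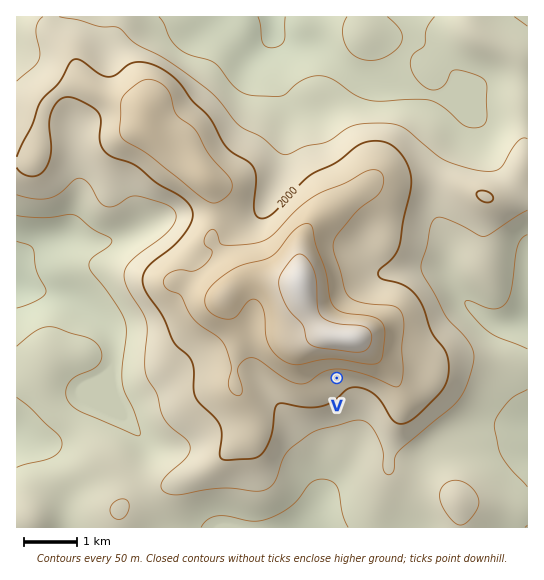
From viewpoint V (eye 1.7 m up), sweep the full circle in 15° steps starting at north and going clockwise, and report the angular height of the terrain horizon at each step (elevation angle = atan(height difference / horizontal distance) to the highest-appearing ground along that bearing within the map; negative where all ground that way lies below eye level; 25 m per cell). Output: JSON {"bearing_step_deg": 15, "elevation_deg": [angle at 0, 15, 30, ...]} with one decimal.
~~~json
{"bearing_step_deg": 15, "elevation_deg": [13.3, 13.4, 12.5, 10.6, 7.9, 4.9, 2.3, 0.9, -0.2, -1.0, -2.0, -2.2, -2.8, -2.5, -1.2, 0.0, 1.1, 2.2, 3.5, 5.2, 7.3, 9.3, 11.1, 12.5]}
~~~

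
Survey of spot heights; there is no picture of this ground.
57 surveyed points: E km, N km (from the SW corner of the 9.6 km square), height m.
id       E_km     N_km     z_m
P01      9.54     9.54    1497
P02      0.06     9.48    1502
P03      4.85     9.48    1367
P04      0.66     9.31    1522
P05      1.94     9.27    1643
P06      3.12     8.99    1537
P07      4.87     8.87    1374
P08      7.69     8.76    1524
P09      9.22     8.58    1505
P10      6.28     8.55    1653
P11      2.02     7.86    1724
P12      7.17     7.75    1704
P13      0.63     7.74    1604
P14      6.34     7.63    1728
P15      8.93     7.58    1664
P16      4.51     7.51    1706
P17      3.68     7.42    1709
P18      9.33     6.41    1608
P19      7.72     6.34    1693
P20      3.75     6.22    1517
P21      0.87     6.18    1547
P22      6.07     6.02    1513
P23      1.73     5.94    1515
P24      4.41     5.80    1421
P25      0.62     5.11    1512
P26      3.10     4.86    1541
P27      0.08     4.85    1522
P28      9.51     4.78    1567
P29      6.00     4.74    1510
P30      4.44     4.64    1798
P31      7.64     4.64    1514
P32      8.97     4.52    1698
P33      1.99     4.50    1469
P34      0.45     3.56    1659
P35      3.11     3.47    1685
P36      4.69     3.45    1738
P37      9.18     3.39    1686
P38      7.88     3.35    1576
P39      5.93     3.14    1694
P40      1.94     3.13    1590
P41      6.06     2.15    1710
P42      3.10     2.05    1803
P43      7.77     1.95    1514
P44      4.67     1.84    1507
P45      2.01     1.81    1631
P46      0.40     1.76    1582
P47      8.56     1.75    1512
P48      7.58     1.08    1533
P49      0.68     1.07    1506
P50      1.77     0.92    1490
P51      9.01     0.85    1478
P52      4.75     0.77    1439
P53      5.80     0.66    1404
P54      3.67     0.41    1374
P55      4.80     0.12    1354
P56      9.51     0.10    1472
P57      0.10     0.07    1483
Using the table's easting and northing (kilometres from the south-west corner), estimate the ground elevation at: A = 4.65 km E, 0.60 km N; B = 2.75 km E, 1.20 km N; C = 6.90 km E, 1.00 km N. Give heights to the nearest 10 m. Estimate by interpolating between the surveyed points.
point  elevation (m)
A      1400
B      1570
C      1520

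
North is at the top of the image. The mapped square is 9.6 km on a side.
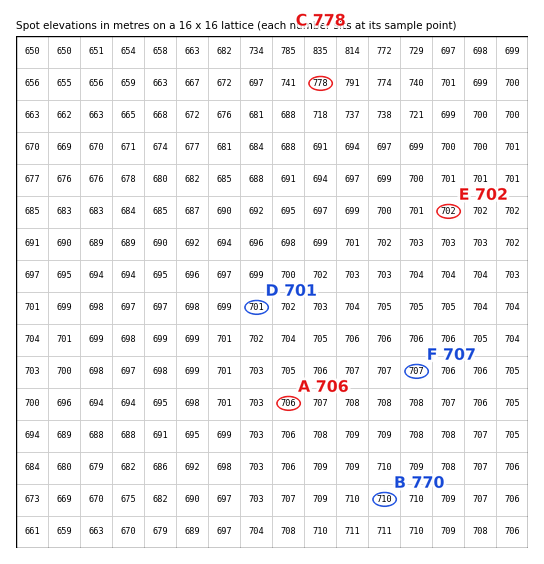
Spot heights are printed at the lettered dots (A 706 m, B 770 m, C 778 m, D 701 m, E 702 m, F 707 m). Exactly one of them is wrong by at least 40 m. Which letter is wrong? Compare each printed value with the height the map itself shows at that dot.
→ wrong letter B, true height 710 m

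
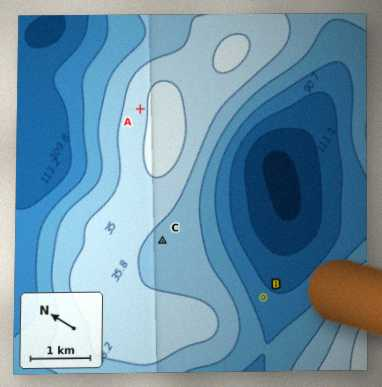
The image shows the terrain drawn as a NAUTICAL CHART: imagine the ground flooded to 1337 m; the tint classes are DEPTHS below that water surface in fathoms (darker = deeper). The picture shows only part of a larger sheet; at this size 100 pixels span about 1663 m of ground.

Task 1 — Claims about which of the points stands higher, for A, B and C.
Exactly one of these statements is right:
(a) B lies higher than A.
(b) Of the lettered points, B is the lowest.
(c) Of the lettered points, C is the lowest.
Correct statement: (b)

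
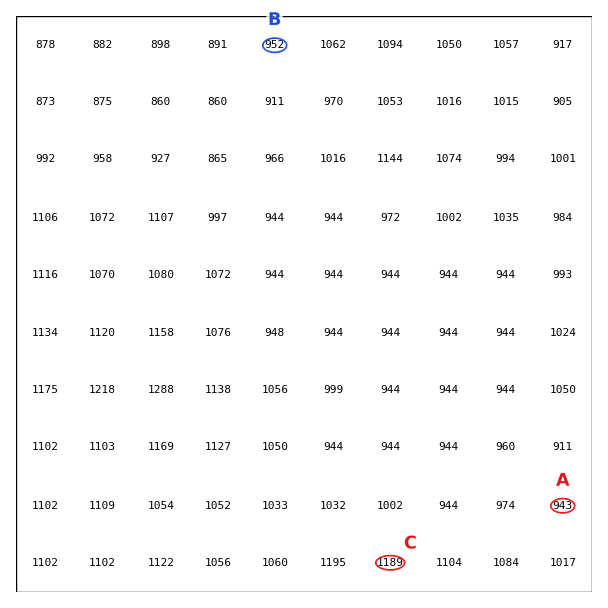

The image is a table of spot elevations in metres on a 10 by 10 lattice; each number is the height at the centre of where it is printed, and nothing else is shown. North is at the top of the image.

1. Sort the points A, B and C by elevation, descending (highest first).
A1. ["C", "B", "A"]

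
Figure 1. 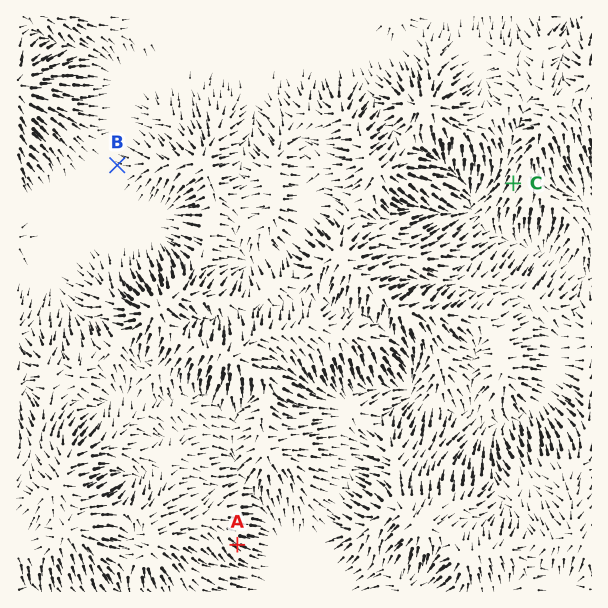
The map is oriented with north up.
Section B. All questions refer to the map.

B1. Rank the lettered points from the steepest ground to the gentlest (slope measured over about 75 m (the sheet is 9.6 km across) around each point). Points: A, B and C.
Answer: A C B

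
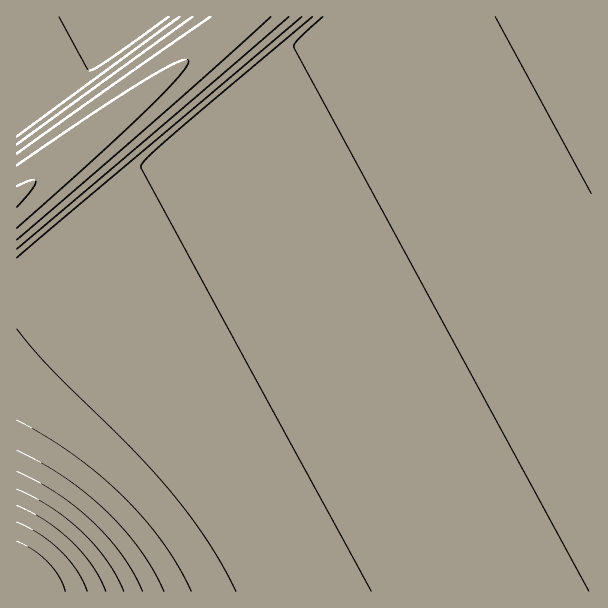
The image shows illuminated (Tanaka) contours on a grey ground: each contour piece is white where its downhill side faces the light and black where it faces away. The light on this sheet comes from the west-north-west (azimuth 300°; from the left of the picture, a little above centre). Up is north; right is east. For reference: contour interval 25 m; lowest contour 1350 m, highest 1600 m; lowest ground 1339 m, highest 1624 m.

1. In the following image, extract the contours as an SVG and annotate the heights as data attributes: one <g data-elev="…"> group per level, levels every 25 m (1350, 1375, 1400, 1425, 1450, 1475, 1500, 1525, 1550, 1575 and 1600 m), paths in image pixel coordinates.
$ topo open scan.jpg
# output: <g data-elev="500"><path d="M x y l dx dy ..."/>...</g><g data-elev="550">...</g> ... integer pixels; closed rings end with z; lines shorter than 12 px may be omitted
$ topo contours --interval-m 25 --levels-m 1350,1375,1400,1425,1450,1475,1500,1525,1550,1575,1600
<g data-elev="1350"><path d="M591 194l-96-177"/></g><g data-elev="1375"><path d="M589 591l-295-543 0-3 3-4 26-24"/></g><g data-elev="1400"><path d="M371 591l-230-424 5-8 21-19 145-123"/><path d="M169 17l-57 40-22 13-3-1-28-52"/></g><g data-elev="1425"><path d="M236 591l-28-49-38-51-39-44-82-81-32-37"/><path d="M17 258l285-241"/><path d="M179 17l-162 119"/></g><g data-elev="1450"><path d="M191 591l-12-24-16-24-19-24-21-22-24-22-25-20-29-19-28-16"/><path d="M17 249l272-232"/><path d="M192 17l-175 127"/></g><g data-elev="1475"><path d="M164 591l-11-21-13-21-16-19-19-20-19-17-23-17-22-13-24-13"/><path d="M17 240l147-127 107-96"/><path d="M210 17l-193 137"/></g><g data-elev="1500"><path d="M143 591l-9-18-12-18-13-16-16-17-17-15-19-14-19-11-21-11"/><path d="M17 228l79-70 54-51 30-32 8-10 0-5-5 0-8 3-32 18-126 84"/></g><g data-elev="1525"><path d="M124 591l-17-30-24-28-32-25-34-19"/><path d="M17 207l14-16 5-9-1-2-4 0-14 6"/></g><g data-elev="1550"><path d="M106 591l-14-25-20-24-26-21-29-16"/></g><g data-elev="1575"><path d="M87 591l-10-21-17-19-20-17-23-12"/></g><g data-elev="1600"><path d="M65 591l-6-15-11-13-15-13-16-9"/></g>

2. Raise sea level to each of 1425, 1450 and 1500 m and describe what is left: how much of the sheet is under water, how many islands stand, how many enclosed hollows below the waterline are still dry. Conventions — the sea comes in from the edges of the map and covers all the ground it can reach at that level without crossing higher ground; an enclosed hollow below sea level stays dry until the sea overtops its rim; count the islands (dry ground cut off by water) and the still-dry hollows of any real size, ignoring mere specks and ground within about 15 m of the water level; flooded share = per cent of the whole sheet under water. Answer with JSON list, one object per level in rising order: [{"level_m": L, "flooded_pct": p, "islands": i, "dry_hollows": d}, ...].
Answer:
[{"level_m": 1425, "flooded_pct": 83, "islands": 0, "dry_hollows": 0}, {"level_m": 1450, "flooded_pct": 88, "islands": 0, "dry_hollows": 0}, {"level_m": 1500, "flooded_pct": 95, "islands": 0, "dry_hollows": 0}]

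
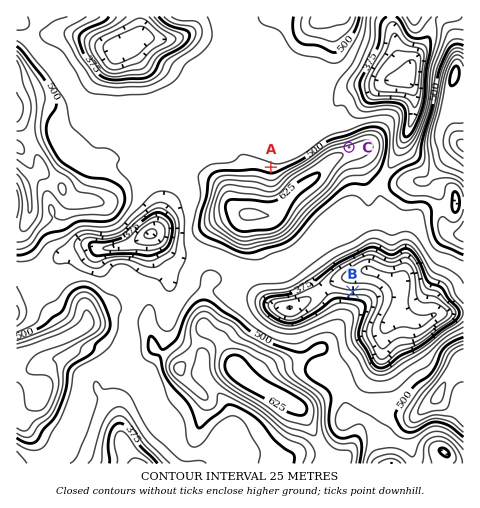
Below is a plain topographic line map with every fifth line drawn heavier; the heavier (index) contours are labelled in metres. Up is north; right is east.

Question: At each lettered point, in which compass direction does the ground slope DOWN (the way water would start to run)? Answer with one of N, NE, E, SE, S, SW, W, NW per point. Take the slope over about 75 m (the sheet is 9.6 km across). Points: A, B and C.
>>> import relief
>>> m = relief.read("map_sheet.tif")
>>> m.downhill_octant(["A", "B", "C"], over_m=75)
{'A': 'N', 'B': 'N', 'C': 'N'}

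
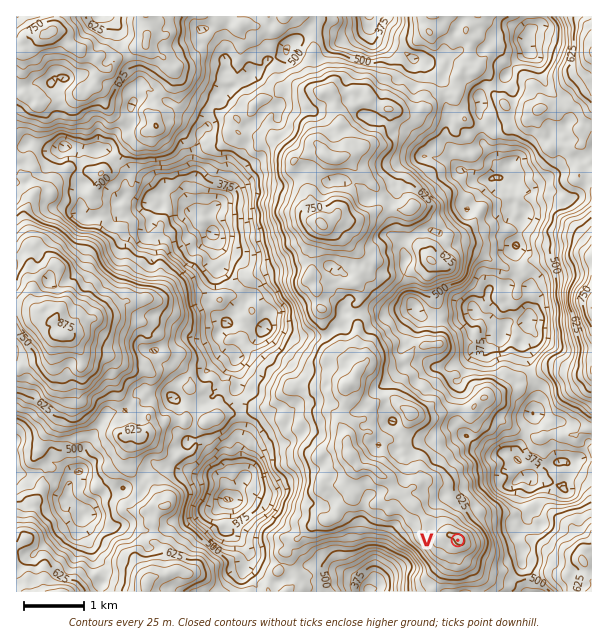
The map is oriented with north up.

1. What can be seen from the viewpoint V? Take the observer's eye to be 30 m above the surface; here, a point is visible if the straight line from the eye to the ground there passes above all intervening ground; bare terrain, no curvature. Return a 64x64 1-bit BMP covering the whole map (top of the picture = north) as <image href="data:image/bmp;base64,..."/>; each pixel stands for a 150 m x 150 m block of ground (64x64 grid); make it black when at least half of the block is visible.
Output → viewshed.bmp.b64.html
<image width="64" height="64" href="data:image/bmp;base64,Qk0+AgAAAAAAAD4AAAAoAAAAQAAAAEAAAAABAAEAAAAAAAACAAATCwAAEwsAAAIAAAAAAAAA////AAAAAAAEA//L8AAP/1AD3w/wAA//EAH/B+AAAP+QAf4D4ADgfvAE/AfwAcB+cAH4AfwD4P9wAfAA/gXA/3AB4AA/3ID/4APgAB3/QP/AAMAAD//w/wAAQAAGf+D3AABAAA5/4P8AB8AADufw/wAPwAAHwfv/IA/AAARBh/8gD8AABAGP/wAPgAAG+7//CAOAAAf///8MAYAAB5///wMBgAAD//+/B8EAAA3jf/8P/wAADoAf/w//AAAOAAH/D/+AAAcAAP8J/4AAA4AAfwn/gAABgAB/D/4AAACHgAcP/gAAAAeABwf/AAAAAAA/A/8AAAAAAD8N/gAAAAAAPwR+AAAAAAB/AD8AAAMAwP8AAAAAR//x/ADAAADH//n8BgAAAEP///4GAAAAT+/8/wQAAAD+aDh/BAAAAP5wOPwAAAAB/zAP/AAAAAH/8AwMAAAAAB/4ABgAAAAACPwI8AAAAAAAAAPwAAAAAACAA3gAAAAAAQAA/AAAAAACAAP+AAAAAAQAF/wAGAAADwAf/gAMAAADgC//A+YAAAAAf+t/4QAAAAB/7//wAAAAAE///+AAAAAEh/+74AAAAADMBwHgYAAAANgPoHDgAAAA+A/ge/AAAAB4D+H/sAAAATwD/9+gAAABLAN/A6AAAAOkAzwD4AAAB/ACDAFAAAAH2AYAA8AAAAecDg=="/>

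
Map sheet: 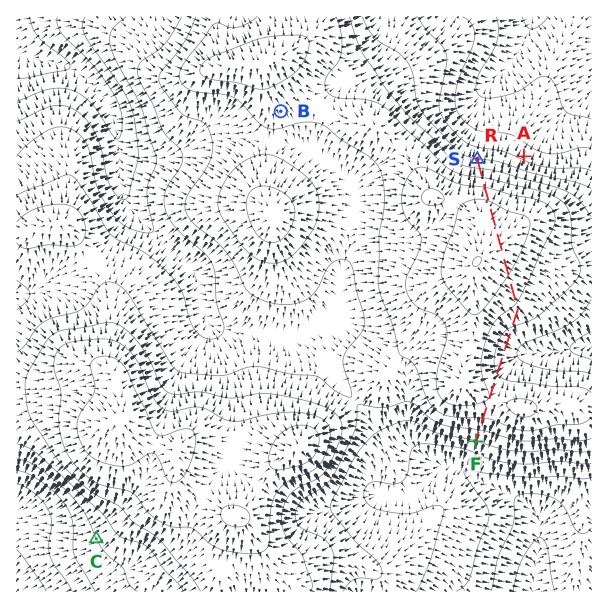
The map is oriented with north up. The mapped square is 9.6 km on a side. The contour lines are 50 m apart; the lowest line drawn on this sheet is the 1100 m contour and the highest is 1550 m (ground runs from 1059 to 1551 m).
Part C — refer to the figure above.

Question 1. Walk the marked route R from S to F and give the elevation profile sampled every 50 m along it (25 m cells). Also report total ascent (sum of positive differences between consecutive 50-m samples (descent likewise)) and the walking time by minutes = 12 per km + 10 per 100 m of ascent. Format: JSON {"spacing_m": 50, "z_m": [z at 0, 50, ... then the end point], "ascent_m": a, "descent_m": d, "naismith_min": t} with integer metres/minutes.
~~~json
{"spacing_m": 50, "z_m": [1303, 1317, 1332, 1347, 1363, 1379, 1395, 1411, 1426, 1441, 1455, 1467, 1479, 1489, 1497, 1504, 1509, 1513, 1515, 1517, 1517, 1518, 1518, 1519, 1521, 1523, 1525, 1527, 1529, 1531, 1532, 1532, 1531, 1529, 1527, 1523, 1519, 1514, 1509, 1504, 1499, 1495, 1490, 1485, 1480, 1475, 1470, 1465, 1460, 1454, 1449, 1443, 1437, 1432, 1427, 1421, 1414, 1407, 1399, 1393, 1387, 1381, 1377, 1374, 1372, 1371, 1371, 1372, 1373, 1375, 1378, 1382, 1386, 1392, 1398, 1405, 1412, 1420, 1428, 1435, 1441, 1446, 1449, 1449, 1447, 1443, 1437, 1429, 1419, 1409, 1397, 1386, 1374, 1362, 1350, 1337, 1324, 1311, 1298], "ascent_m": 307, "descent_m": 312, "naismith_min": 89}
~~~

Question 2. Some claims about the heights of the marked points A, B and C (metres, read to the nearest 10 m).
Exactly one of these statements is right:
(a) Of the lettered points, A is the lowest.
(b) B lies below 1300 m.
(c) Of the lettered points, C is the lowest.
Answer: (a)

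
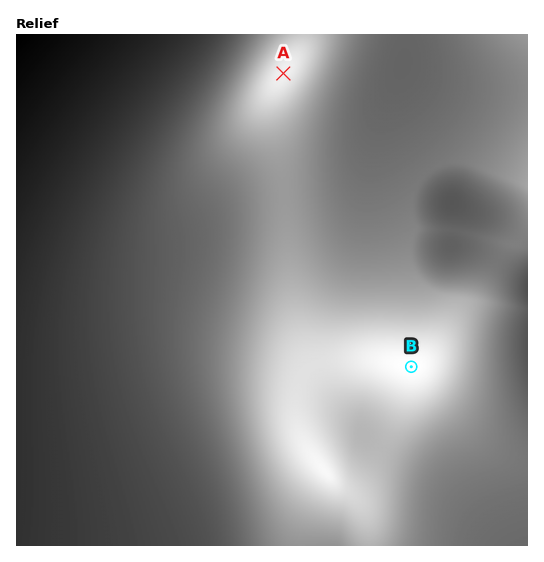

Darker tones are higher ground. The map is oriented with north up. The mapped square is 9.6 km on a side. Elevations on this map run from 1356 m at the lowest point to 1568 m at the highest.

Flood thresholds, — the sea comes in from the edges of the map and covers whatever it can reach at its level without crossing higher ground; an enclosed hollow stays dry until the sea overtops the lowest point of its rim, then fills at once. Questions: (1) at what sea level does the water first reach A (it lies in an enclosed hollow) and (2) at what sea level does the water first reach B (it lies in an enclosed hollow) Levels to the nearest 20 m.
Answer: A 1400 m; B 1420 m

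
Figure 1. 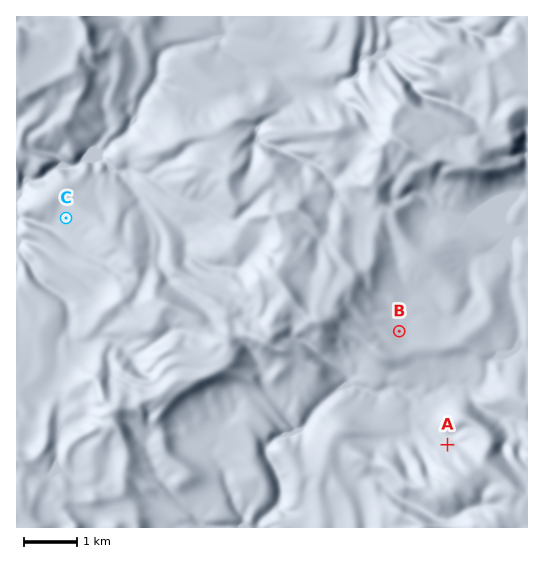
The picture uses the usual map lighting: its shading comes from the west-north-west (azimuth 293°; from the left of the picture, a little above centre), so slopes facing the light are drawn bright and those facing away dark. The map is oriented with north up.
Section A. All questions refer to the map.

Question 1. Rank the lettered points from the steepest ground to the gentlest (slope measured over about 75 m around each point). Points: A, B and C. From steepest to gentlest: A C B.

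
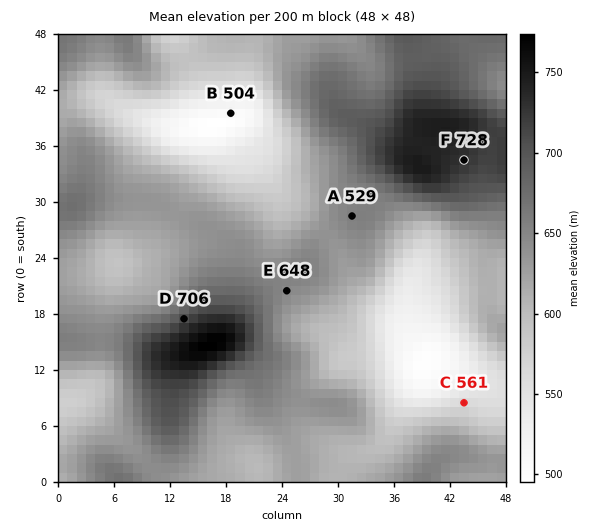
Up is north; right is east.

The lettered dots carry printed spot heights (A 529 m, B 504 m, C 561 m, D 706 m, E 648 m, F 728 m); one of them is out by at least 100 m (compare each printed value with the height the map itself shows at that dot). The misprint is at A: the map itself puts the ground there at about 654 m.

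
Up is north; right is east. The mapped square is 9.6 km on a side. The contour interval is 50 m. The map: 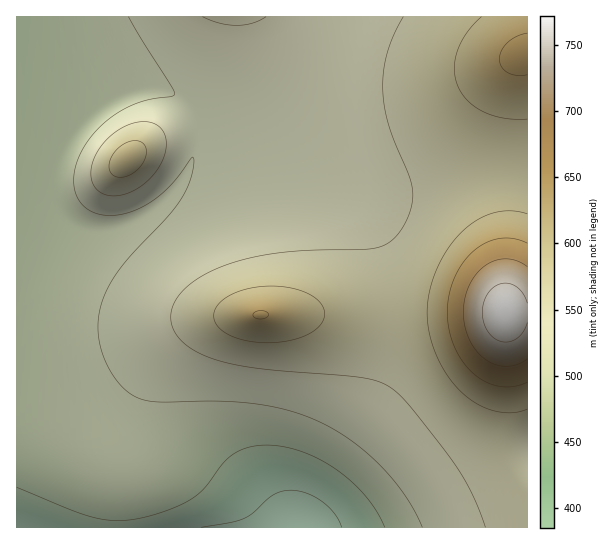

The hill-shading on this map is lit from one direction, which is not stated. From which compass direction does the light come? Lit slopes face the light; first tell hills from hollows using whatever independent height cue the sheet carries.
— N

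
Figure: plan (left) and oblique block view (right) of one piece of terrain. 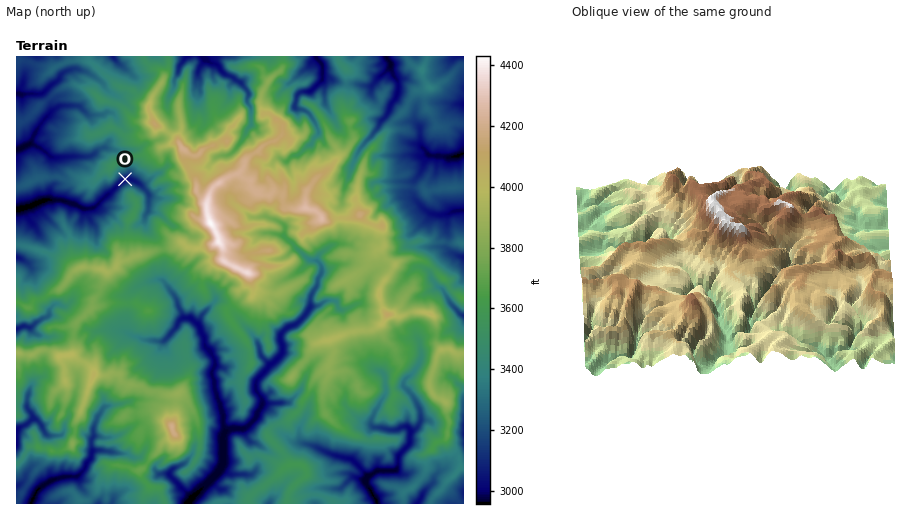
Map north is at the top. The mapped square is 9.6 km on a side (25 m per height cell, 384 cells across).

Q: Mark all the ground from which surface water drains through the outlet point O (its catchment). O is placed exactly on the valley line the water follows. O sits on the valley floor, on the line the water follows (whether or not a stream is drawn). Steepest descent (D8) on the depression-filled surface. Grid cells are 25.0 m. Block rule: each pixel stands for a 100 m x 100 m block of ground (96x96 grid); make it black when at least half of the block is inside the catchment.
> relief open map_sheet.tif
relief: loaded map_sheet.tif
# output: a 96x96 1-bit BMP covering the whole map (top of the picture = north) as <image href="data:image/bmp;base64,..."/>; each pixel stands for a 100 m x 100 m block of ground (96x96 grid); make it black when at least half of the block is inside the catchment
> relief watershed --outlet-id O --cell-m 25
<image width="96" height="96" href="data:image/bmp;base64,Qk2+BAAAAAAAAD4AAAAoAAAAYAAAAGAAAAABAAEAAAAAAIAEAAATCwAAEwsAAAIAAAAAAAAA////AAAAAAAAAAAAAAAAAAAAAAAAAAAAAAAAAAAAAAAAAAAAAAAAAAAAAAAAAAAAAAAAAAAAAAAAAAAAAAAAAAAAAAAAAAAAAAAAAAAAAAAAAAAAAAAAAAAAAAAAAAAAAAAAAAAAAAAAAAAAAAAAAAAAAAAAAAAAAAAAAAAAAAAAAAAAAAAAAAAAAAAAAAAAAAAAAAAAAAAAAAAAAAAAAAAAAAAAAAAAAAAAAAAAAAAAAAAAAAAAAAAAAAAAAAAAAAAAAAAAAAAAAAAAAAAAAAAAAAAAAAAAAAAAAAAAAAAAAAAAAAAAAAAAAAAAAAAAAAAAAAAAAAAAAAAAAAAAAAAAAAAAAAAAAAAAAAAAAAAAAAAAAAAAAAAAAAAAAAAAAAAAAAAAAAAAAAAAAAAAAAAAAAAAAAAAAAAAAAAAAAAAAAAAAAAAAAAAAAAAAAAAAAAAAAAAAAAAAAAAAAAAAAAAAAAAAAAAAAAAAAAAAAAAAAAAAAAAAAAAAAAAAAAAAAAAAAAAAAAAAAAAAAAAAAAAAAAAAAAAAAAAAAAAAAAAAAAAAAAAAAAAAAAAAAAAAAAAAAAAAAAAAAAAAAAAAAAAAAAAAAAAAAAAAAAAAAAAAAAAAAAAAAAAAAAAAAAAAAAAAAAAAAAAAAAAAAAAAAAAAAAAAAAAAAAAAAAAAAAAAAAAAAAAAAAAAAAAAAAAAAAAAAAAAAAAAAAAAAAAAAAAAAAAAAAAAAAAAAAAAAAAAAAAAAAAAAAAAAAAAAAAAAAAAAAAAAAAAAAAAAAAAAAAAAAAAAAAAAAAAAAAAAAAAAAAAAAAAAAAAAAAAAAAAAAAAAAAAAAAAAAAAAAAAAAAAAAAAADgAAAAAAAAAAAAAAD/AAAAAAAAAAAAAAD/z8AAAAAAAAAAAAD//+AAAAAAAAAAAAD//+AAAAAAAAAAAAD//+AAAAAAAAAAAAD//8AAAAAAAAAAAAD//8AAAAAAAAAAAAB//4AAAAAAAAAAAAB//4AAAAAAAAAAAAA//4AAAAAAAAAAAAA//4AAAAAAAAAAAAB//wAAAAAAAAAAAAD//gAAAAAAAAAAAAD//gAAAAAAAAAAAAD//gAAAAAAAAAAAAH//AAAAAAAAAAAAAH//AAAAAAAAAAAAAH/+AAAAAAAAAAAAAH/+AAAAAAAAAAAAAH/8AAAAAAAAAAAAAB/8AAAAAAAAAAAAAAP8AAAAAAAAAAAAAAB4AAAAAAAAAAAAAAAIAAAAAAAAAAAAAAAAAAAAAAAAAAAAAAAAAAAAAAAAAAAAAAAAAAAAAAAAAAAAAAAAAAAAAAAAAAAAAAAAAAAAAAAAAAAAAAAAAAAAAAAAAAAAAAAAAAAAAAAAAAAAAAAAAAAAAAAAAAAAAAAAAAAAAAAAAAAAAAAAAAAAAAAAAAAAAAAAAAAAAAAAAAAAAAAAAAAAAAAAAAAAAAAAAAAAAAAAAAAAAAAAAAAAAAAAAAAAAAAAAAAAAAAAAAAAAAAAAAAAAAAAAAAAAAAAAAAAAAAAAAAAAAAAAAAAAAAAAA="/>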